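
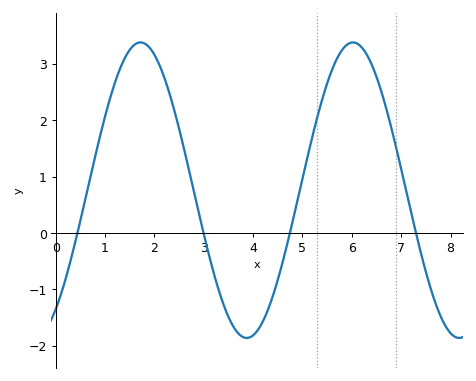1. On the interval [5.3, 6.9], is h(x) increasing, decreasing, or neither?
neither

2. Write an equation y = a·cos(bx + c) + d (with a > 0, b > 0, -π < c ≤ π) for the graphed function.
y = 2.62cos(1.5x - 2.5) + 0.76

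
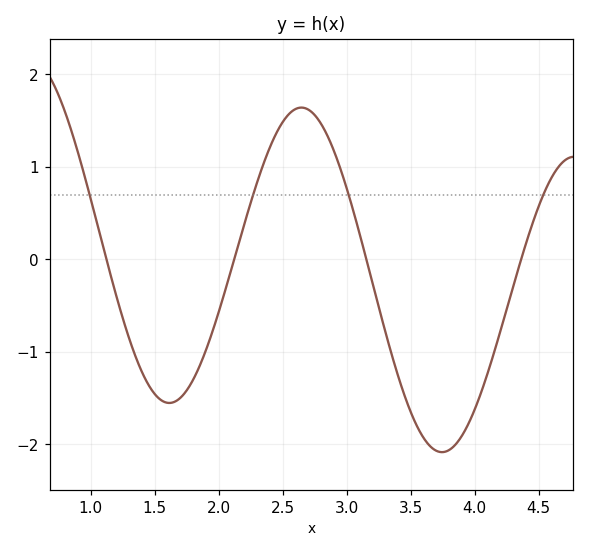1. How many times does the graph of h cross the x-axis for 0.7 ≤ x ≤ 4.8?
4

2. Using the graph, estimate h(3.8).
-2.07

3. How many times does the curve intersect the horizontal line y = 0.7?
4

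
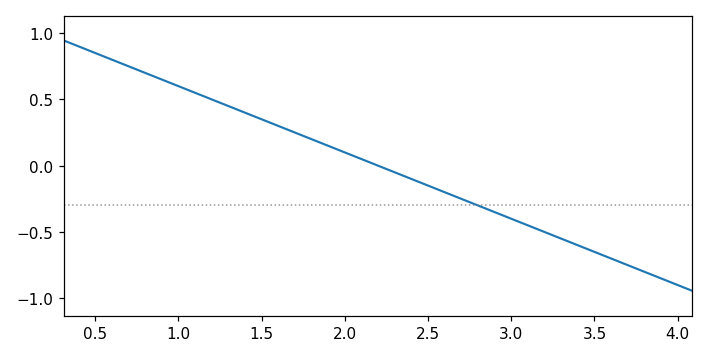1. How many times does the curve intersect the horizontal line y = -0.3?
1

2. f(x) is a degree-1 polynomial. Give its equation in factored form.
y = -0.5(x - 2.2)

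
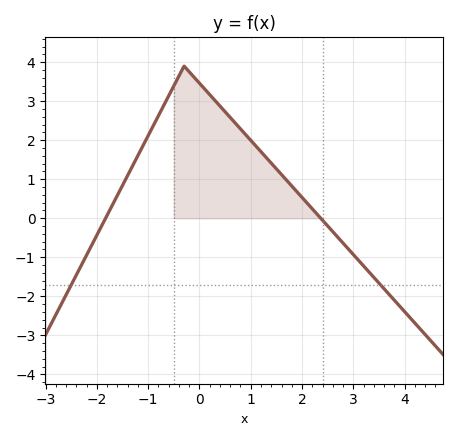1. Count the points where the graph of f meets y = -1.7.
2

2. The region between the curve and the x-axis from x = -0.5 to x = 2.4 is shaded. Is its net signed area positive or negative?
positive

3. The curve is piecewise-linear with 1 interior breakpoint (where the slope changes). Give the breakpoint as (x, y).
(-0.3, 3.9)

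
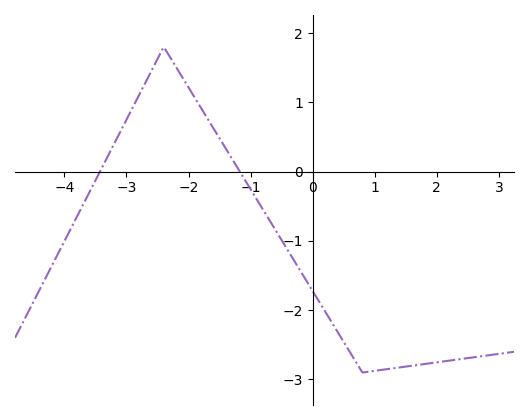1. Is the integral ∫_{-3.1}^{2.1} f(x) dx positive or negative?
negative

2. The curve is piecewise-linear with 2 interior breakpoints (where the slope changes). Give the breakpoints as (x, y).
(-2.4, 1.8); (0.8, -2.9)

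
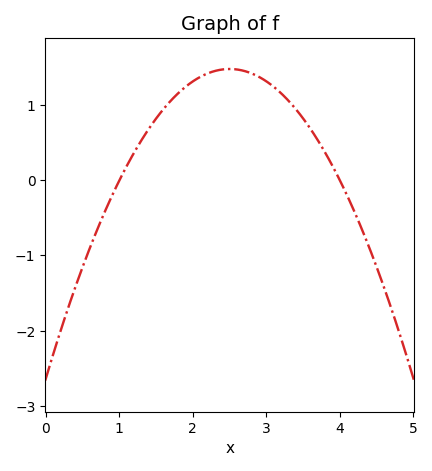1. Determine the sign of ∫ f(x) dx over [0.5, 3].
positive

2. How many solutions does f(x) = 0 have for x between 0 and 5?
2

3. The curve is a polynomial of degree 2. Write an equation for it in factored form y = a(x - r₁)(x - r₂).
y = -0.66(x - 1)(x - 4)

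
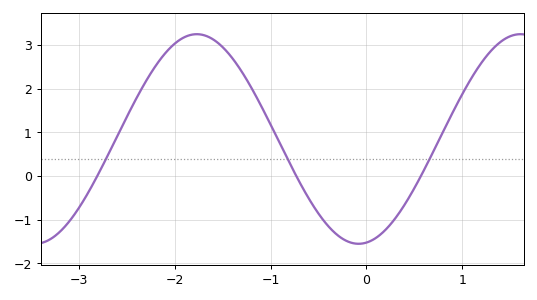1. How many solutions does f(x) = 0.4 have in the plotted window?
3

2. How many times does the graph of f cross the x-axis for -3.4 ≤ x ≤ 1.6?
3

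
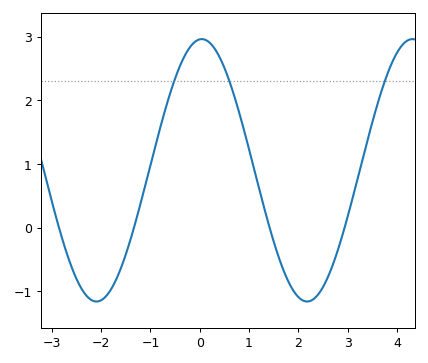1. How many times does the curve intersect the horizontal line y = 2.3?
3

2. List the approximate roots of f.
-2.8, -1.4, 1.4, 3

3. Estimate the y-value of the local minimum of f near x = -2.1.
-1.2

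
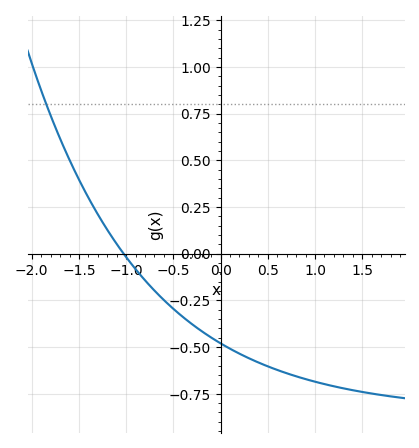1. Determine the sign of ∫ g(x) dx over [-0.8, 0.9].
negative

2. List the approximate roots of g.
-1.03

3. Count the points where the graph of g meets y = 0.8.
1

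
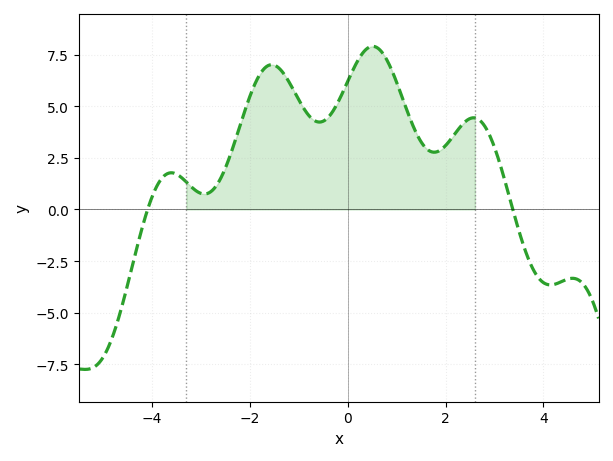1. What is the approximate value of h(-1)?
5.31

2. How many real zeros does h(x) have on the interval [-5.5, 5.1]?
2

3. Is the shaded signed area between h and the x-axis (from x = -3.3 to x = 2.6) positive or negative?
positive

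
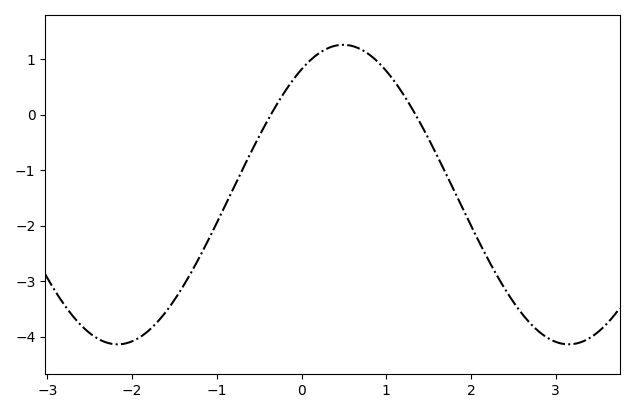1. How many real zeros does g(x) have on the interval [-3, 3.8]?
2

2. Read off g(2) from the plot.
-2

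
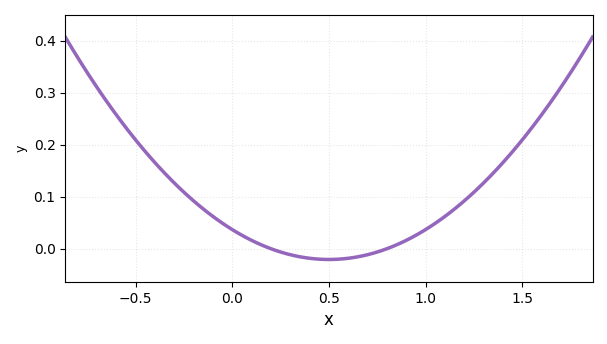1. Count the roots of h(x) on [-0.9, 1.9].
2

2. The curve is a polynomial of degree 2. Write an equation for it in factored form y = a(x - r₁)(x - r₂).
y = 0.23(x - 0.2)(x - 0.8)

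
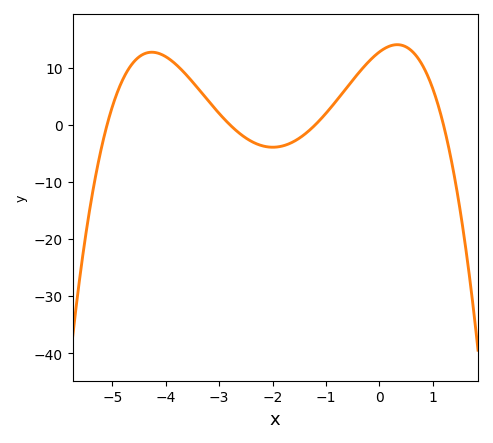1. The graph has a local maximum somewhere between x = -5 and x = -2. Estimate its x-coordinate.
-4.26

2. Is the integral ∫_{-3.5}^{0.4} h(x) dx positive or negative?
positive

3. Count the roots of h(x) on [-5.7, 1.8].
4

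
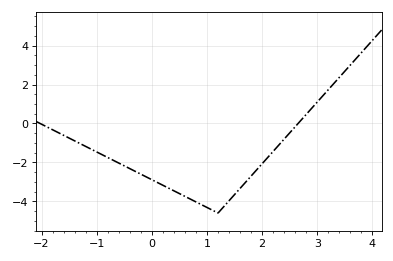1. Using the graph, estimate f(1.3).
-4.2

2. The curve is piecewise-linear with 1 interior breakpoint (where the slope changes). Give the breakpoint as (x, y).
(1.2, -4.6)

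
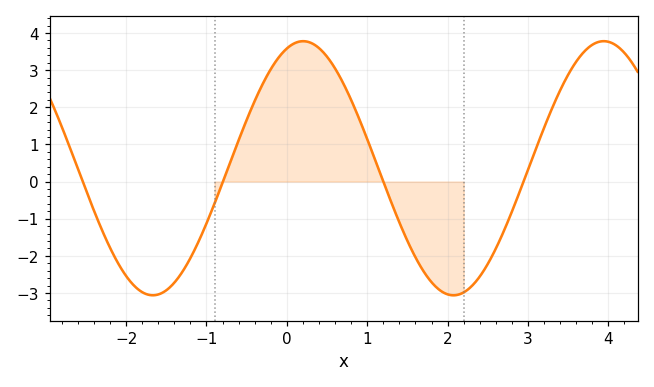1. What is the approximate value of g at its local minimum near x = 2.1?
-3.1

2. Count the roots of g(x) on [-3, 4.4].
4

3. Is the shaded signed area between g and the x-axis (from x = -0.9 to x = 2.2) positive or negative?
positive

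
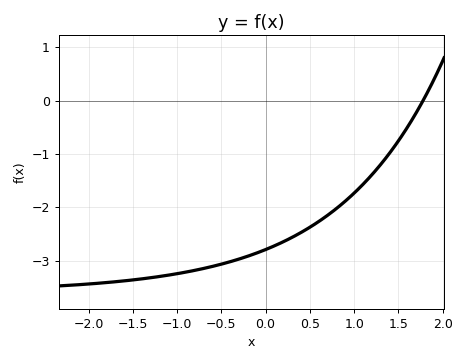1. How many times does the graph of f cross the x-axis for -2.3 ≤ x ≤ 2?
1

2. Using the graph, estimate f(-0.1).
-2.9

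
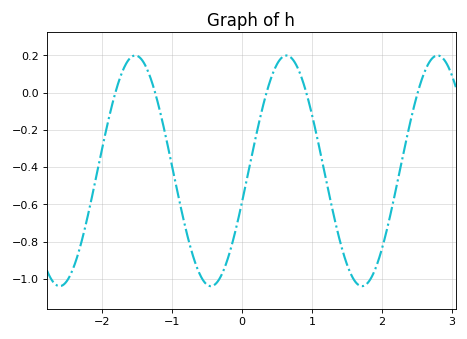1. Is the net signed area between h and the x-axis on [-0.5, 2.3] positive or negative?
negative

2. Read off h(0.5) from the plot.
0.16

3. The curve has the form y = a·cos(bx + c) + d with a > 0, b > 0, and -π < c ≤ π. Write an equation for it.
y = 0.62cos(2.9x - 1.8) - 0.42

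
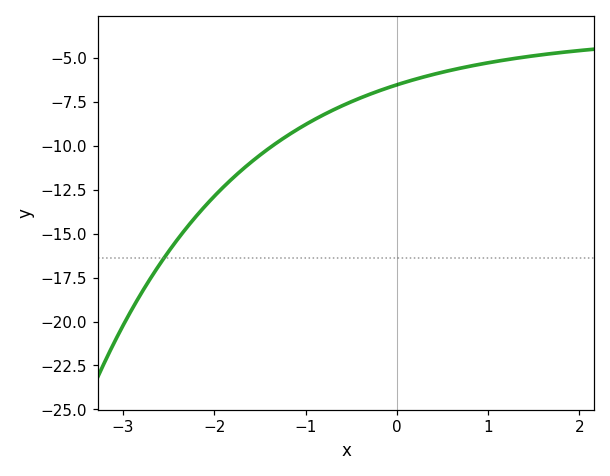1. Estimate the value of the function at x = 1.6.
-4.81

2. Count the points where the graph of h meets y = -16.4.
1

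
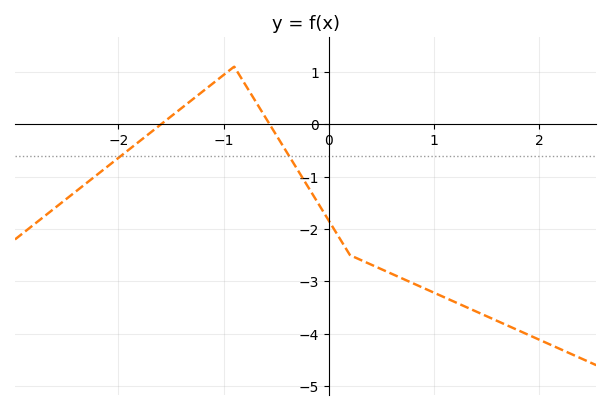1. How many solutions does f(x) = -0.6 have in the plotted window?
2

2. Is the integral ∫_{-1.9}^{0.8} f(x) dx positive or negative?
negative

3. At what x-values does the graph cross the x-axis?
-1.59, -0.564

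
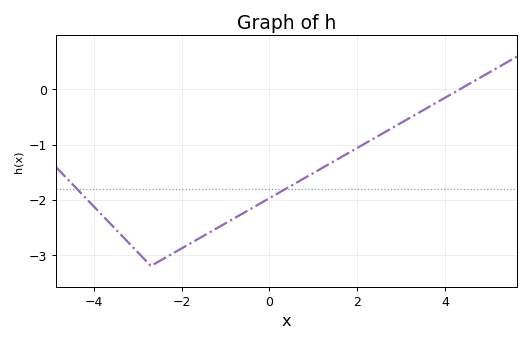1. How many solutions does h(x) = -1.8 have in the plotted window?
2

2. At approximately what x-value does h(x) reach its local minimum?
-2.6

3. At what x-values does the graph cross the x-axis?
4.4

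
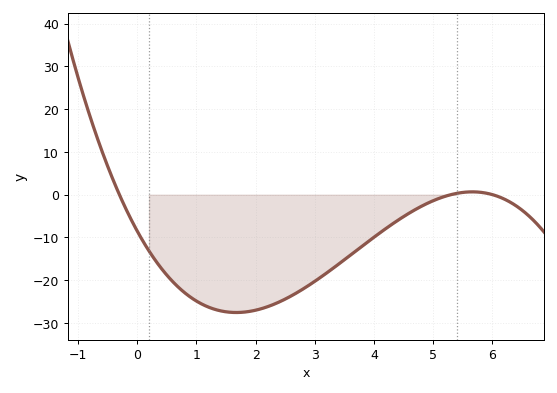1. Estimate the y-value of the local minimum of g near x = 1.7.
-27.6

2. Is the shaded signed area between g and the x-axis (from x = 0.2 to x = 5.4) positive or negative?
negative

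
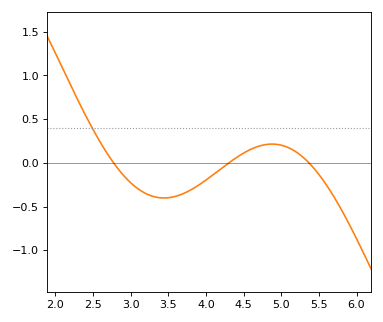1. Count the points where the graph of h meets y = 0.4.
1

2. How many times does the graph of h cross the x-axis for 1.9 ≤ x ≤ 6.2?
3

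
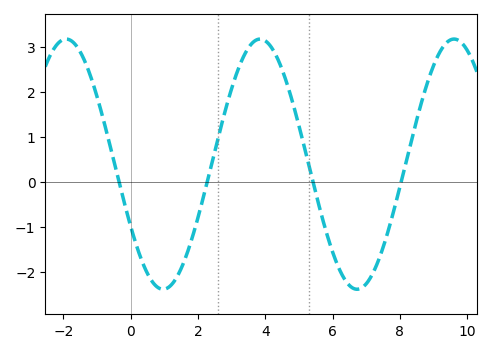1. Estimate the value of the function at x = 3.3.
2.69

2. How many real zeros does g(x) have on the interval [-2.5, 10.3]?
4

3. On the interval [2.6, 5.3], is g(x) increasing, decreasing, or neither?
neither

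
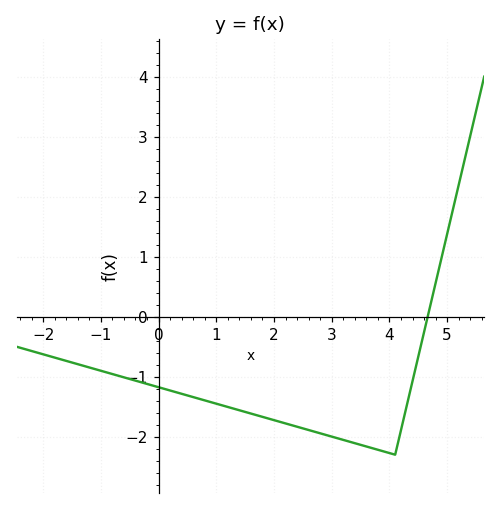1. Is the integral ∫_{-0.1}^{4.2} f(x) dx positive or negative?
negative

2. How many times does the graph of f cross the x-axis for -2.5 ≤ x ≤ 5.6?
1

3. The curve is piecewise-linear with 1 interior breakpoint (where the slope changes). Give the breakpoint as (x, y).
(4.1, -2.3)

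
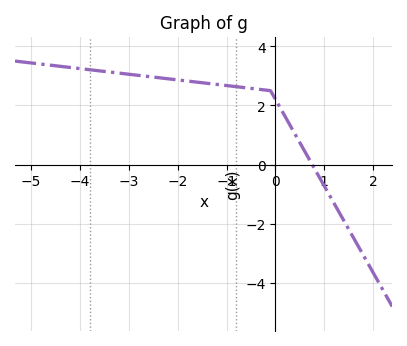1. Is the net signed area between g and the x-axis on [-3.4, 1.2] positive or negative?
positive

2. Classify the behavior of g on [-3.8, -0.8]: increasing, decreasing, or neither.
decreasing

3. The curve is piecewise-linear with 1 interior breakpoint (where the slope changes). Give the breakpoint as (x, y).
(-0.1, 2.5)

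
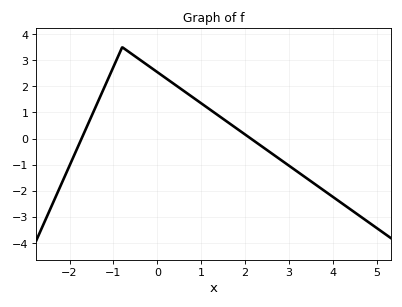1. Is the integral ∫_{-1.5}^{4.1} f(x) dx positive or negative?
positive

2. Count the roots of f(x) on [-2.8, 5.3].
2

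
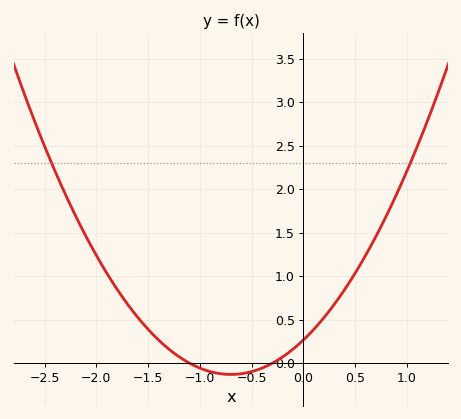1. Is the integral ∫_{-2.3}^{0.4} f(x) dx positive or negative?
positive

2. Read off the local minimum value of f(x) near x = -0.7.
-0.15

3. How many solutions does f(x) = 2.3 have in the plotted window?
2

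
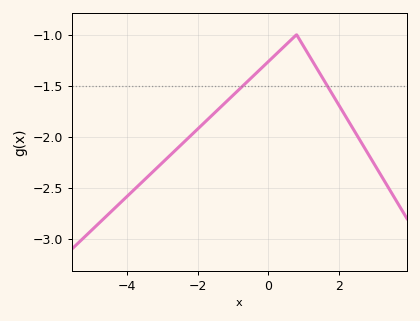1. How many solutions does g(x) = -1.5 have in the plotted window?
2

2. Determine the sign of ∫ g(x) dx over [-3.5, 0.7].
negative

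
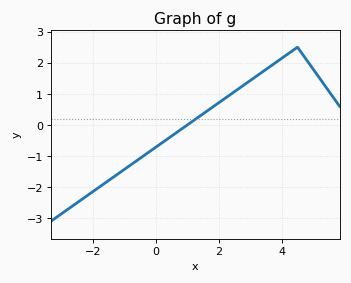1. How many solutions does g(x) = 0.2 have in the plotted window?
1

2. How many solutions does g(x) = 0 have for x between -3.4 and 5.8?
1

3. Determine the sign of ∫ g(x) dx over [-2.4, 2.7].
negative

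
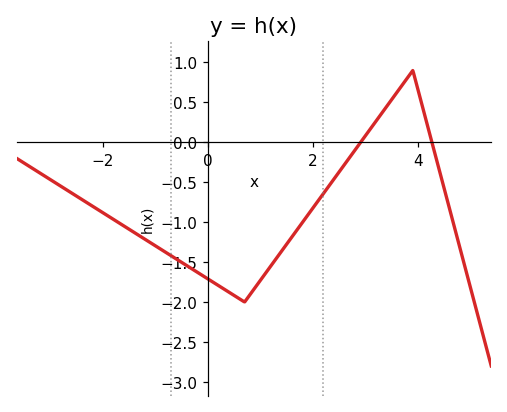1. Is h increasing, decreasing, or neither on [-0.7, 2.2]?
neither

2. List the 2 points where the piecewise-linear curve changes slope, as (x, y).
(0.7, -2); (3.9, 0.9)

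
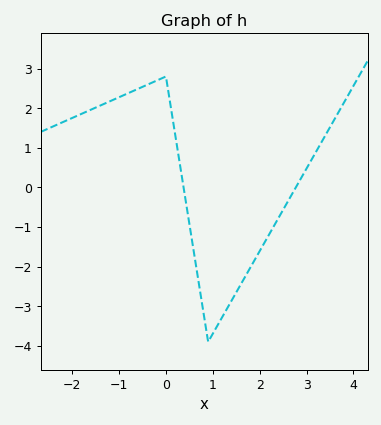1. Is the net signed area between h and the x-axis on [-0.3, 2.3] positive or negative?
negative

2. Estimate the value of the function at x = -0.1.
2.7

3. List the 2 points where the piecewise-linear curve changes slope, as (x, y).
(0, 2.8); (0.9, -3.9)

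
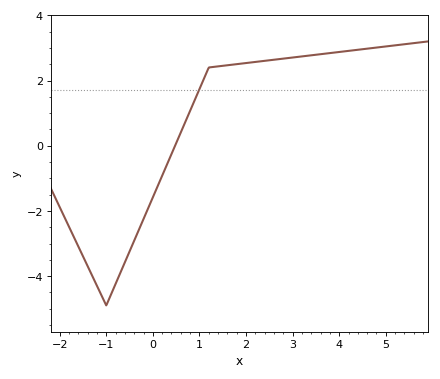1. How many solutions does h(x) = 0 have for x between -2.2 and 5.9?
1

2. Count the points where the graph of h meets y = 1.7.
1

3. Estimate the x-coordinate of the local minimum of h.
-1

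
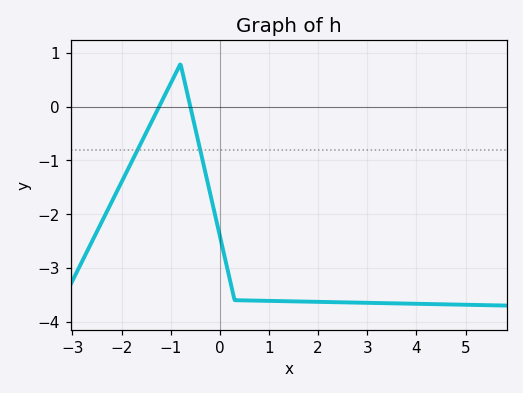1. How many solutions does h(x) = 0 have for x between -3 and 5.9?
2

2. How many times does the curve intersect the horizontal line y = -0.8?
2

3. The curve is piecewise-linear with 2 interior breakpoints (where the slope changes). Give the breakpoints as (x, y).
(-0.8, 0.8); (0.3, -3.6)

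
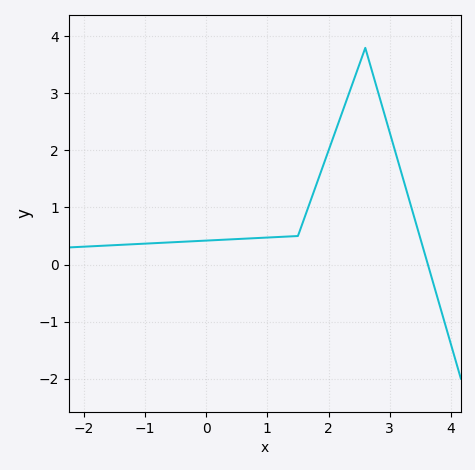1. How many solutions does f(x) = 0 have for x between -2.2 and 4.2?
1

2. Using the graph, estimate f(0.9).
0.5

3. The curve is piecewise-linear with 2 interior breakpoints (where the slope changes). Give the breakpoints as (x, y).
(1.5, 0.5); (2.6, 3.8)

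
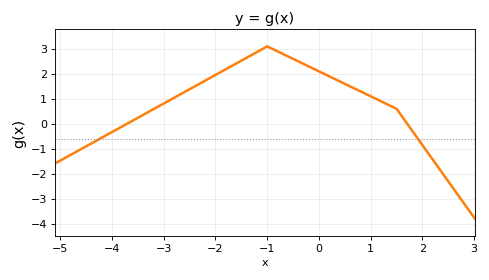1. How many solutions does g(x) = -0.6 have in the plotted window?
2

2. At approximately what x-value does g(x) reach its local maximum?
-0.999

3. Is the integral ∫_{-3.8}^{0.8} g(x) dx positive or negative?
positive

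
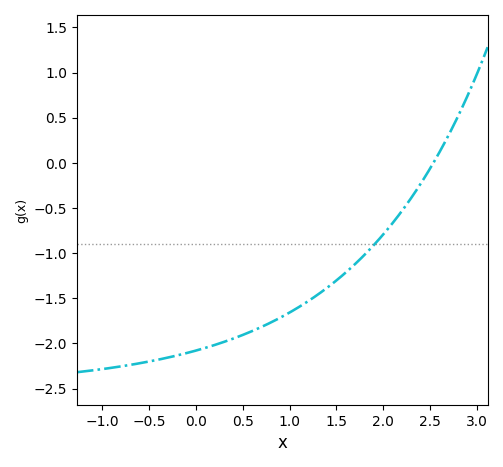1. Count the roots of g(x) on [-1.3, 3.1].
1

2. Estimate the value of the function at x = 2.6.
0.121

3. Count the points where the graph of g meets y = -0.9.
1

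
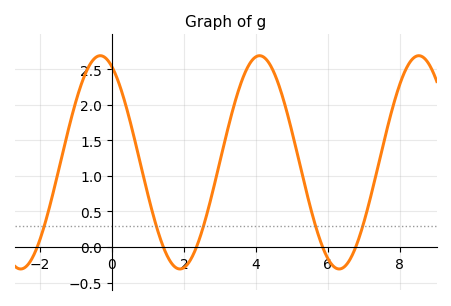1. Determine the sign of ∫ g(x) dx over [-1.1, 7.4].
positive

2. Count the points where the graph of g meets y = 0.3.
5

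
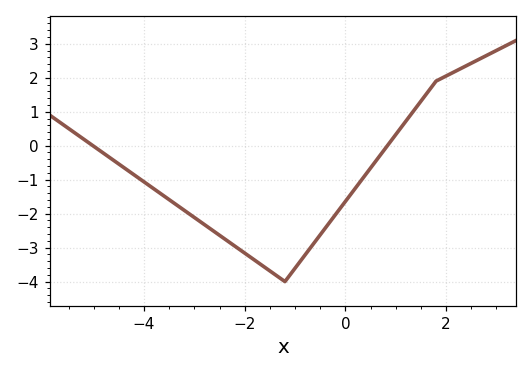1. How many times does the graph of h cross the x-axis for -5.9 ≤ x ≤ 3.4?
2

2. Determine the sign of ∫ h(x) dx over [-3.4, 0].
negative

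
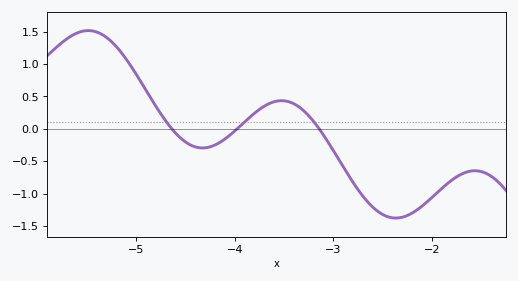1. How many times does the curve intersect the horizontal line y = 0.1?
3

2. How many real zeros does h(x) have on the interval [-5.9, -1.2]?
3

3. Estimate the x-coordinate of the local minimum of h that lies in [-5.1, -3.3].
-4.3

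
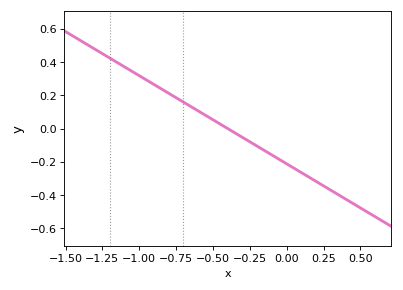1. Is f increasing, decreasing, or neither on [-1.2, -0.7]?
decreasing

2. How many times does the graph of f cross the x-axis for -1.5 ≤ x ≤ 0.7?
1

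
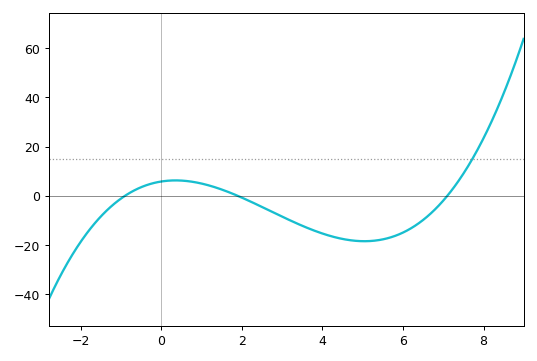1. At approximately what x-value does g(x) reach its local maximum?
0.4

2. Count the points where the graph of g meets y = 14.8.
1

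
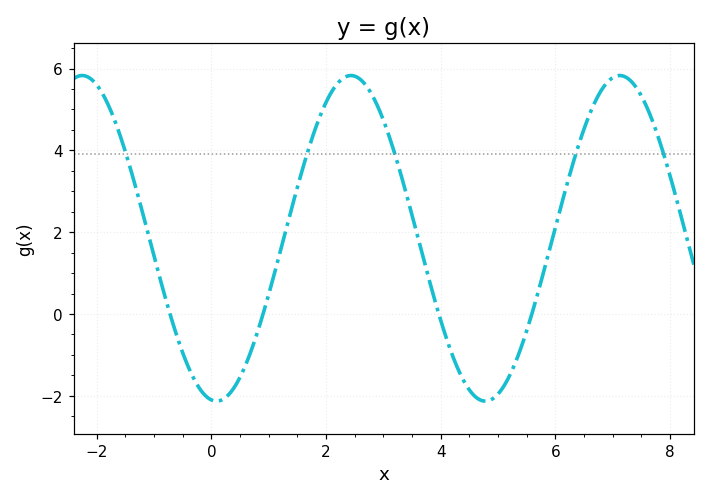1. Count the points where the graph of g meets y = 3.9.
5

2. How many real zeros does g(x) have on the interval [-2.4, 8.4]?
4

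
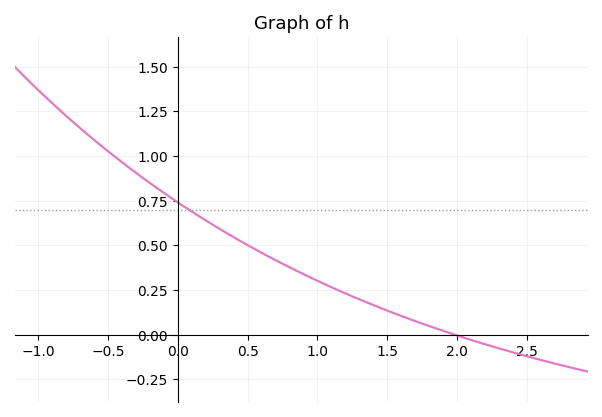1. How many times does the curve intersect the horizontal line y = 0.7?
1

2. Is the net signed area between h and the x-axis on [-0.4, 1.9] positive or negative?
positive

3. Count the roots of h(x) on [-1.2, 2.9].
1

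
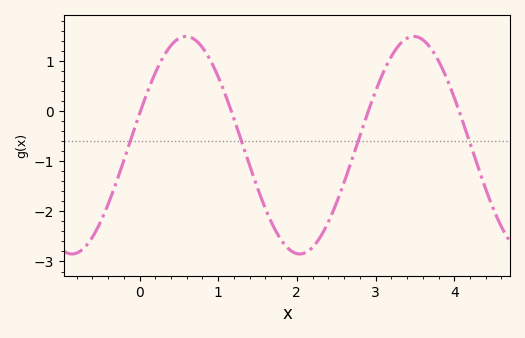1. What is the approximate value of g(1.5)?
-1.5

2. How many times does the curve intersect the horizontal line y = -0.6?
4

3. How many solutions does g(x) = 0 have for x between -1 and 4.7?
4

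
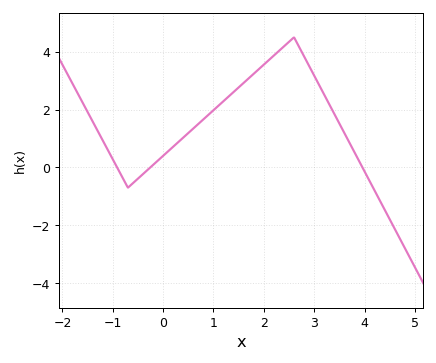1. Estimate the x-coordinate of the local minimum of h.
-0.7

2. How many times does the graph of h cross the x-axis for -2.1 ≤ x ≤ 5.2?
3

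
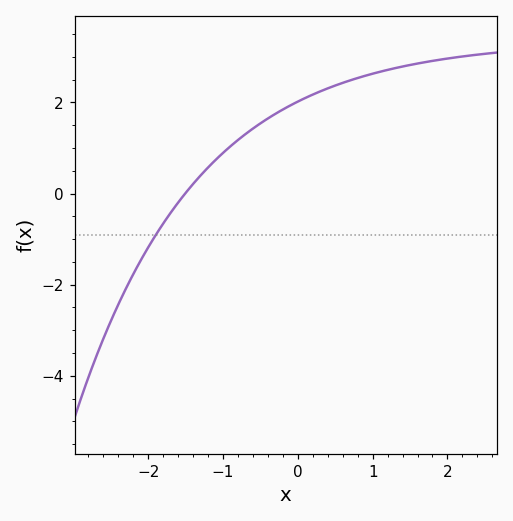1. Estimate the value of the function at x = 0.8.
2.54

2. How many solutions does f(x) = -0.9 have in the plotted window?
1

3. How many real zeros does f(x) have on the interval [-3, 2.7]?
1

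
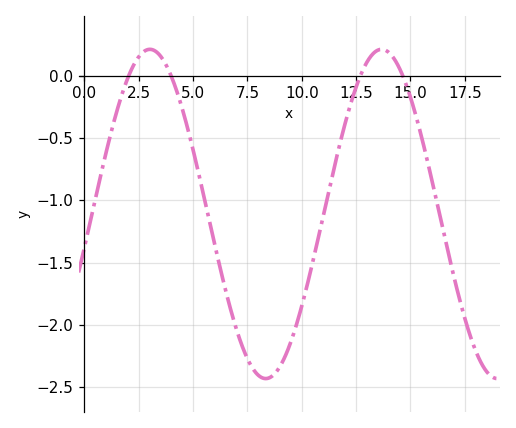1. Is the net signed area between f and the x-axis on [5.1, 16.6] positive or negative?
negative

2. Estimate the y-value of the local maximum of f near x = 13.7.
0.2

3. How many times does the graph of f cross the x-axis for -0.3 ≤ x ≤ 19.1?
4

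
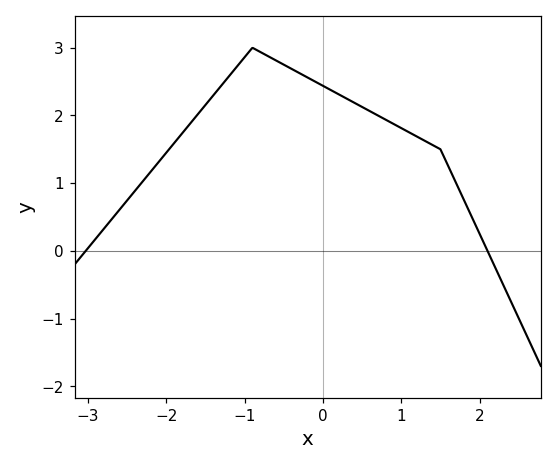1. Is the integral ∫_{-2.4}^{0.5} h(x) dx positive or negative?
positive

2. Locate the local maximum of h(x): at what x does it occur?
-0.9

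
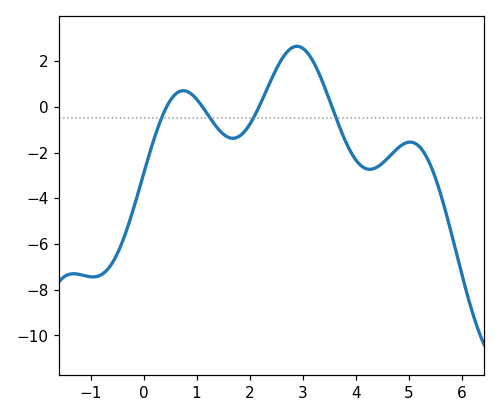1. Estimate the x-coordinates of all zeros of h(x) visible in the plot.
0.4, 1.2, 2.2, 3.6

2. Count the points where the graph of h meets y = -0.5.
4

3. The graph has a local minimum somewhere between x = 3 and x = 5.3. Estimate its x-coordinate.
4.2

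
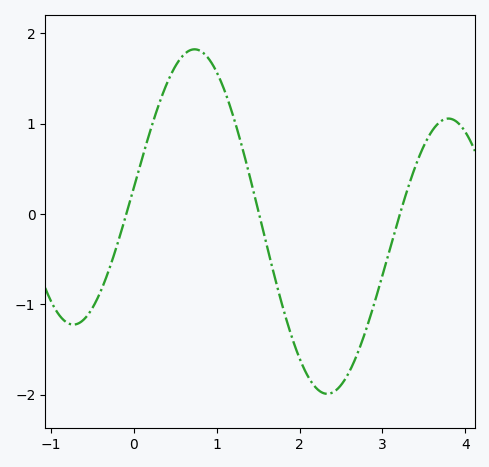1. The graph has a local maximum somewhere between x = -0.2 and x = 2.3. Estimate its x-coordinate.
0.7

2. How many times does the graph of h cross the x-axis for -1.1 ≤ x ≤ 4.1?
3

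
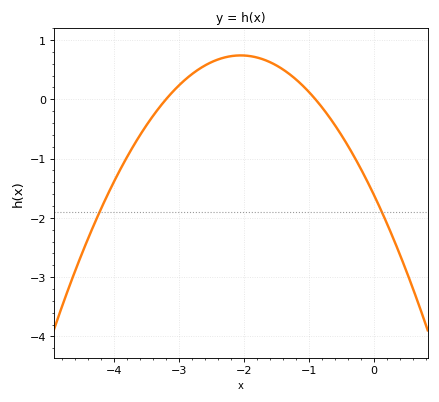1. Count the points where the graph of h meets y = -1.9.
2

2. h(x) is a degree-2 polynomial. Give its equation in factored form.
y = -0.56(x + 3.2)(x + 0.9)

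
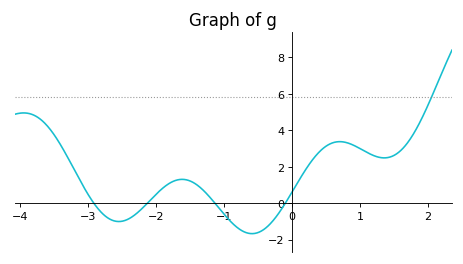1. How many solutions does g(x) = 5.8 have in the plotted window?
1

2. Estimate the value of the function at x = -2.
0.4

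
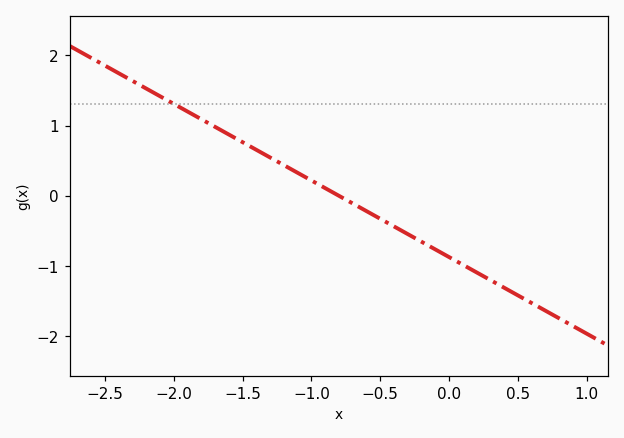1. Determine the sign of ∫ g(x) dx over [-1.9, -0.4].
positive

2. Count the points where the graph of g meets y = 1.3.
1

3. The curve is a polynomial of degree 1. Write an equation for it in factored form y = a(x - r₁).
y = -1.09(x + 0.8)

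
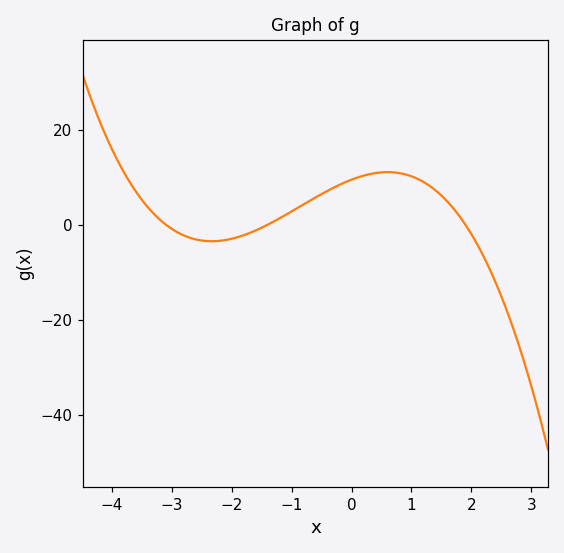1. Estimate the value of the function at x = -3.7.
8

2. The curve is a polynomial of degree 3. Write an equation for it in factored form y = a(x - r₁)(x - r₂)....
y = -1.15(x + 3.1)(x + 1.4)(x - 1.9)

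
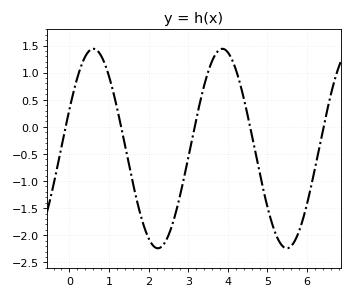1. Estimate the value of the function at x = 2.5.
-2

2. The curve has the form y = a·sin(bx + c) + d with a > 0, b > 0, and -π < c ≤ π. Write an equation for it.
y = 1.84sin(1.9x + 0.4) - 0.4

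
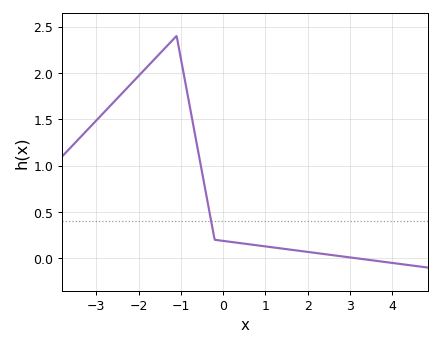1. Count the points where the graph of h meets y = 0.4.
1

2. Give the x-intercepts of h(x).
3.2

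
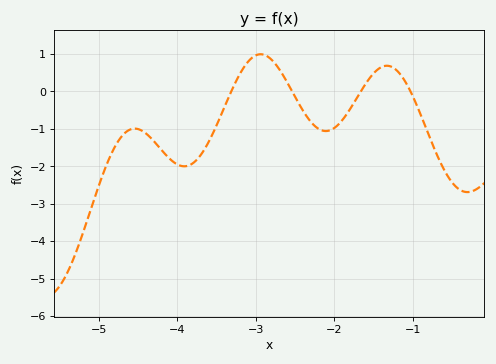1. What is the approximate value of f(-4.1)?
-1.79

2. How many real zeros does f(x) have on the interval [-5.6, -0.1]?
4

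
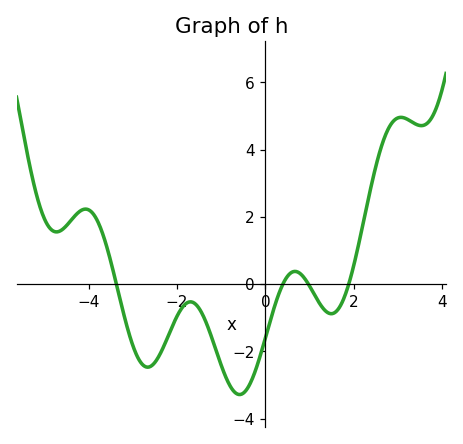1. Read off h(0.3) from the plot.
-0.2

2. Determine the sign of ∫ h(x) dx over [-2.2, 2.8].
negative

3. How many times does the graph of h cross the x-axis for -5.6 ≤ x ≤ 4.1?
4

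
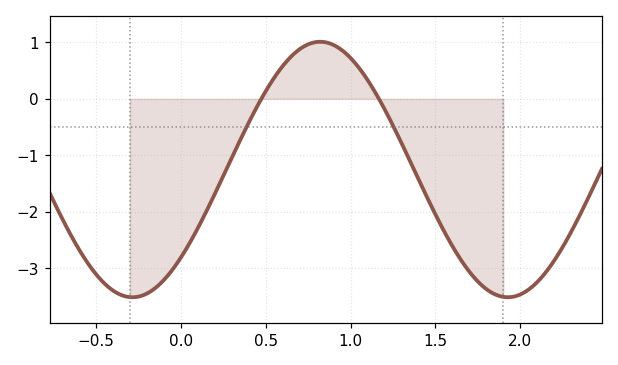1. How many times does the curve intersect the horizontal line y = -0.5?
2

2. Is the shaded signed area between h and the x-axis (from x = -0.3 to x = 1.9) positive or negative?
negative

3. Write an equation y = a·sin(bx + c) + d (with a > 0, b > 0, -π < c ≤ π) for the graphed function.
y = 2.26sin(2.8x - 0.76) - 1.25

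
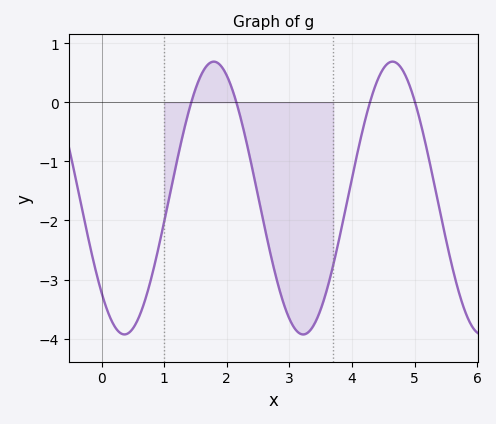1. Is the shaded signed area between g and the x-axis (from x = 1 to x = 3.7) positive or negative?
negative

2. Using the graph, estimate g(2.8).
-3.01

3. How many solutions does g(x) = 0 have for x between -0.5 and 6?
4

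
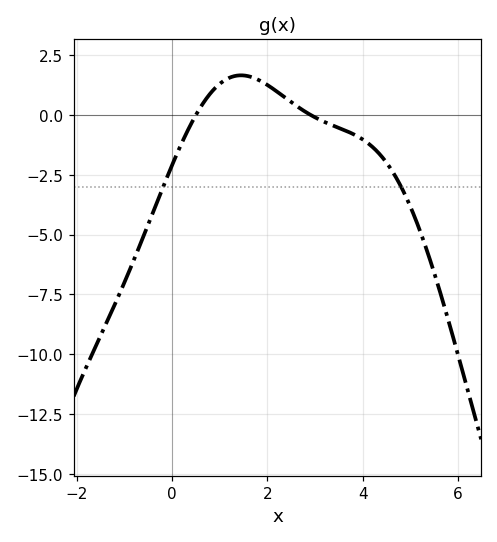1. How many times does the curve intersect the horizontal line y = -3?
2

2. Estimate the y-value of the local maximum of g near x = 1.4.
1.66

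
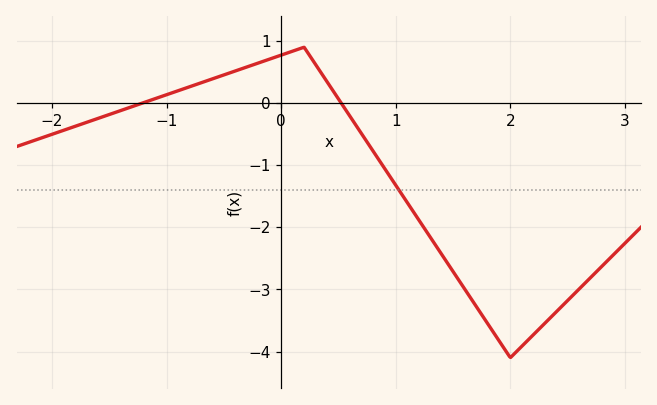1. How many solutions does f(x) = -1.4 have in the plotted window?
1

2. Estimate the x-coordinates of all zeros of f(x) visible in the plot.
-1.2, 0.5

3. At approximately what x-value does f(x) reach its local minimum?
2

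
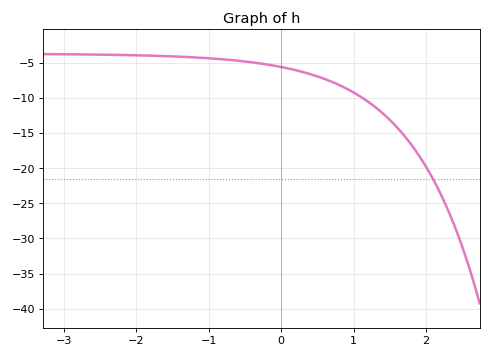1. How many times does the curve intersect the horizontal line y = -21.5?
1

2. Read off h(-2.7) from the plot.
-3.83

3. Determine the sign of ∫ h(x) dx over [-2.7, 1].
negative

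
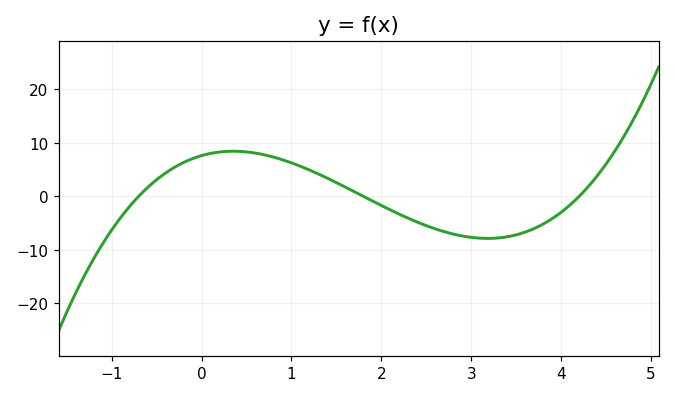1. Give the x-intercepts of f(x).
-0.7, 1.8, 4.2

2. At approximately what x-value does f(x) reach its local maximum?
0.353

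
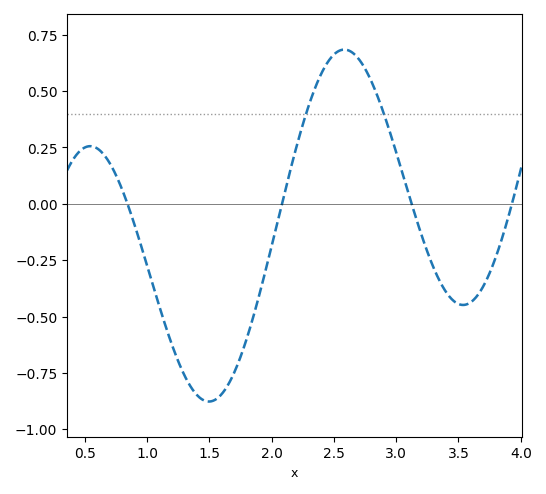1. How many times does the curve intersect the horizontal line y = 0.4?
2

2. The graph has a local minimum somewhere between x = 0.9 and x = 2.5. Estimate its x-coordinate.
1.5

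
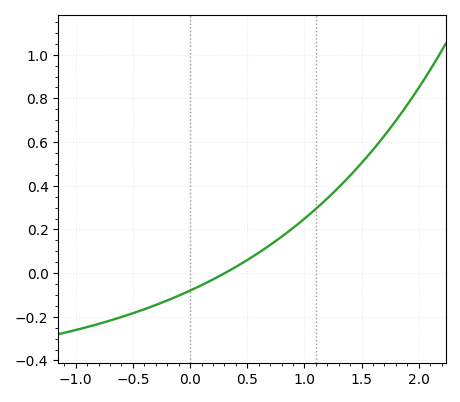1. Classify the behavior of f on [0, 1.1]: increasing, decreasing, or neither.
increasing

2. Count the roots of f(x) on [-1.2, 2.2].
1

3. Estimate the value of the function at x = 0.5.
0.06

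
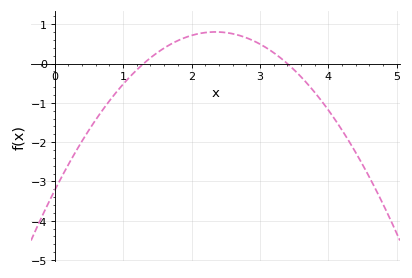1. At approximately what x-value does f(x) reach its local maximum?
2.35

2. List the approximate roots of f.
1.3, 3.4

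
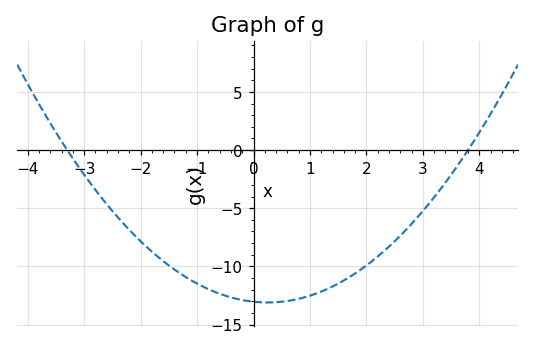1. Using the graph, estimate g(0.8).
-12.8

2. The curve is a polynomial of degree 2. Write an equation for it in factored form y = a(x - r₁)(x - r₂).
y = 1.04(x + 3.3)(x - 3.8)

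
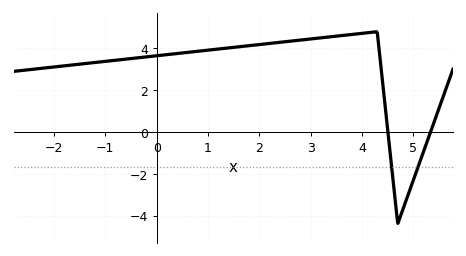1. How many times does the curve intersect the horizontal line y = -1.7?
2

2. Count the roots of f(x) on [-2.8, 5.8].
2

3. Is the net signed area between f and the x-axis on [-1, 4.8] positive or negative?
positive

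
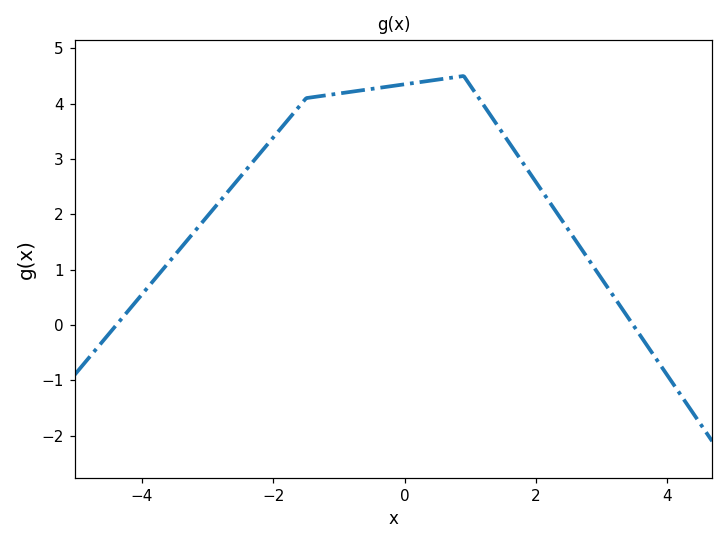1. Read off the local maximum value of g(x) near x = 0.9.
4.5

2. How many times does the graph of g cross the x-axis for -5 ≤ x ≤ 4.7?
2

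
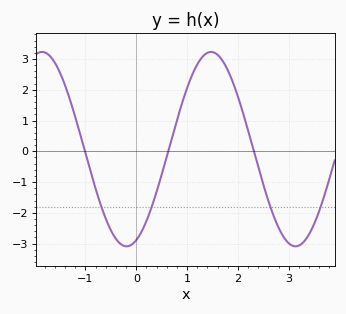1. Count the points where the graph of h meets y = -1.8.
4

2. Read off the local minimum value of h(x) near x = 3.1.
-3.1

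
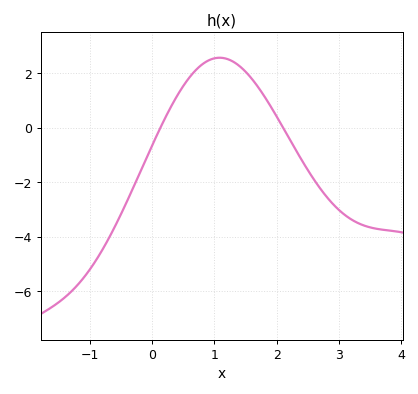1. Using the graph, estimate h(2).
0.399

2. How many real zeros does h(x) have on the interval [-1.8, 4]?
2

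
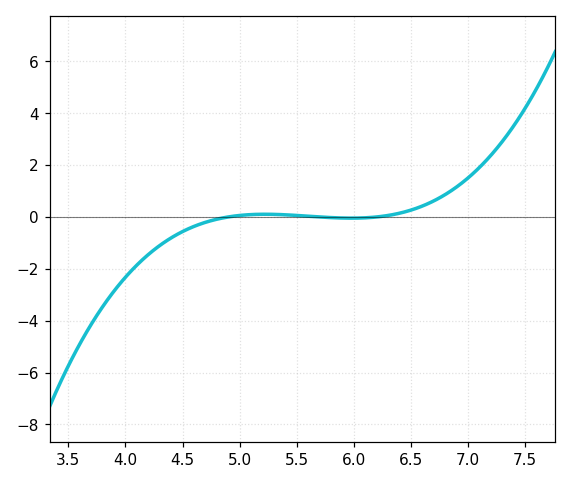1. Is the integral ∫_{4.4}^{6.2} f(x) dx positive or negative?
negative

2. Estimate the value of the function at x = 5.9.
0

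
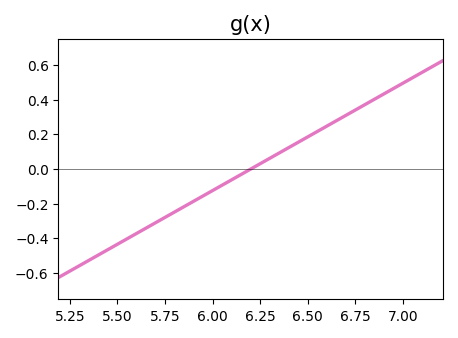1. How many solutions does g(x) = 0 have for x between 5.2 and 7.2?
1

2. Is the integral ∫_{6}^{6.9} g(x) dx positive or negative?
positive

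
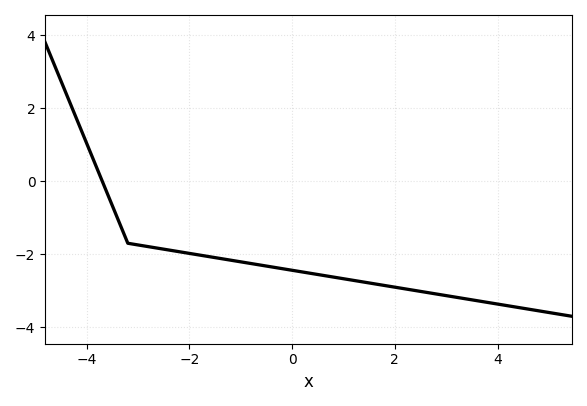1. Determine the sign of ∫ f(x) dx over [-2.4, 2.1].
negative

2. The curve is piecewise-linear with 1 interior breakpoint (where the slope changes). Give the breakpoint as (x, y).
(-3.2, -1.7)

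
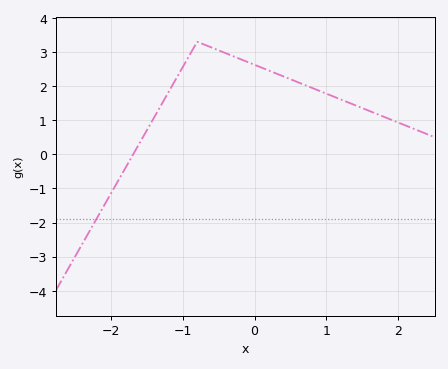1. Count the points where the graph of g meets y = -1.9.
1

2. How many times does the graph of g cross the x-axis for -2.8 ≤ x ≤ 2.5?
1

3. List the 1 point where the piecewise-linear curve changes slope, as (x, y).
(-0.8, 3.3)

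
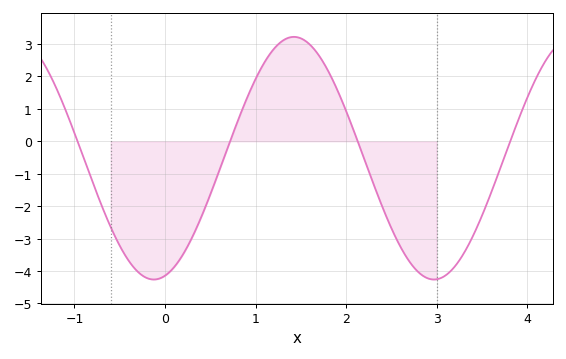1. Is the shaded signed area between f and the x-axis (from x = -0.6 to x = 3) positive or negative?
negative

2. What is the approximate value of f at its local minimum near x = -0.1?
-4.3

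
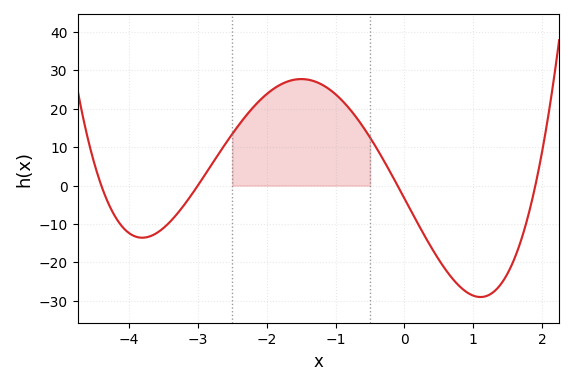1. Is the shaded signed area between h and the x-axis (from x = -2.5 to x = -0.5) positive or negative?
positive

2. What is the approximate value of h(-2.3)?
18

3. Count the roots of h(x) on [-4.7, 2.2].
4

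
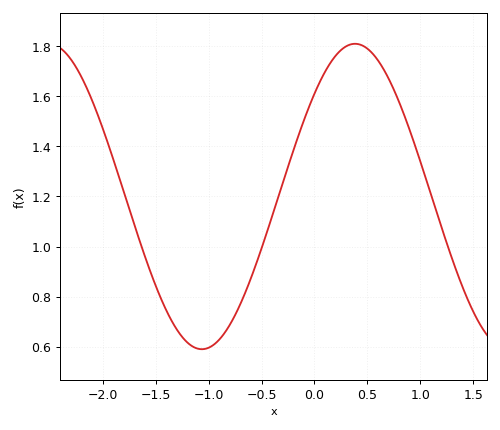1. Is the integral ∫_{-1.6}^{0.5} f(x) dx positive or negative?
positive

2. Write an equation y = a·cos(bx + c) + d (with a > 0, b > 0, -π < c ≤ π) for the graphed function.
y = 0.61cos(2.17x - 0.832) + 1.2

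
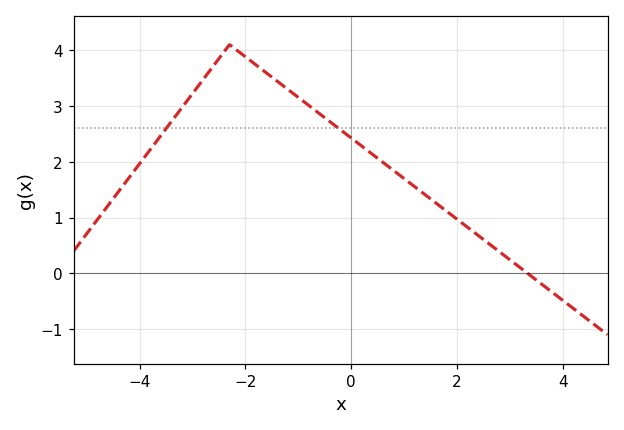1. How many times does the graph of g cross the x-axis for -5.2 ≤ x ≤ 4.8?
1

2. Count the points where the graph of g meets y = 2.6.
2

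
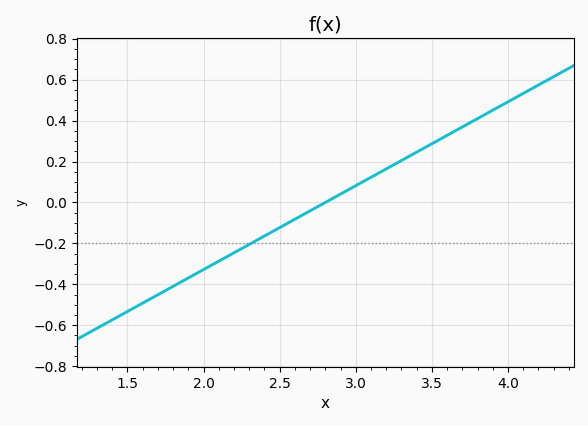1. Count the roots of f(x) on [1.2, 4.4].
1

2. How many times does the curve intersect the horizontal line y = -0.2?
1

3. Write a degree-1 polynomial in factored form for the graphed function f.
y = 0.41(x - 2.8)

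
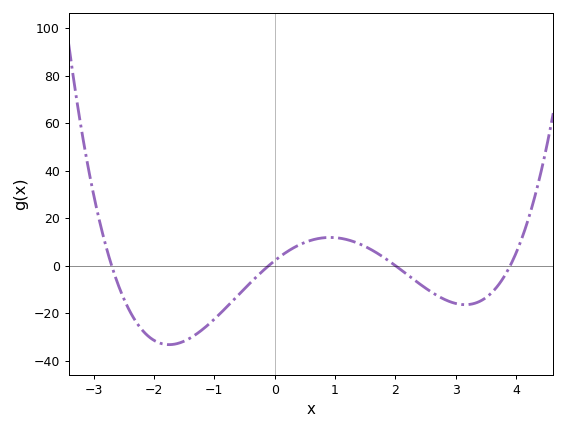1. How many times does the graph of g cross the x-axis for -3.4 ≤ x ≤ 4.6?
4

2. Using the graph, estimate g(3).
-15.9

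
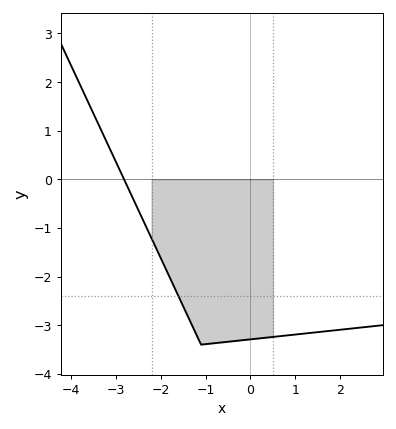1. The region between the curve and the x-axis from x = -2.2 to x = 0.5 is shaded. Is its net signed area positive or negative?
negative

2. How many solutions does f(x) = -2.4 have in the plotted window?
1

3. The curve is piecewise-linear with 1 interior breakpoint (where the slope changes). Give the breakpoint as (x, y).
(-1.1, -3.4)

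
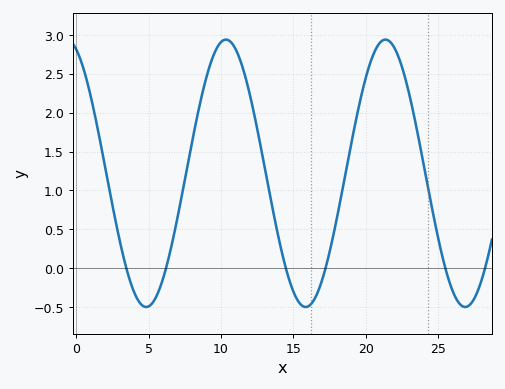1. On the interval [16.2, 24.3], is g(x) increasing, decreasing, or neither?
neither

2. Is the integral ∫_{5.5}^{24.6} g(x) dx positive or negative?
positive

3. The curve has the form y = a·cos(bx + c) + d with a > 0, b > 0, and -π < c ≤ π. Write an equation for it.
y = 1.72cos(0.57x + 0.392) + 1.22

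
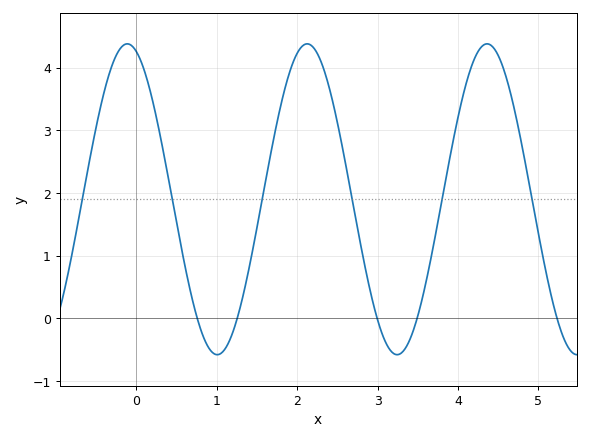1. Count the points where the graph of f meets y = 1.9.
6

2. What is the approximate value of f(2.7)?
1.8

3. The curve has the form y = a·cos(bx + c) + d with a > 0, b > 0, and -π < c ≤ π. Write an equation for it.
y = 2.48cos(2.8x + 0.31) + 1.9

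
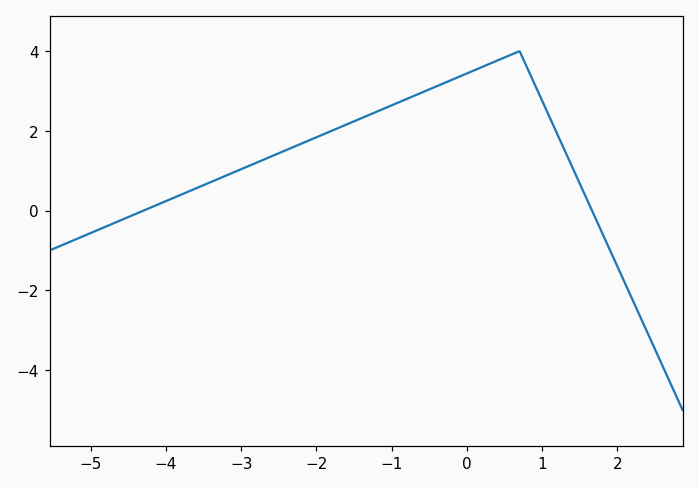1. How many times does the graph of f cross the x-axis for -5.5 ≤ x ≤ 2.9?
2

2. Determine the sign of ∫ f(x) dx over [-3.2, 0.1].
positive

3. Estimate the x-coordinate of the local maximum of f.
0.7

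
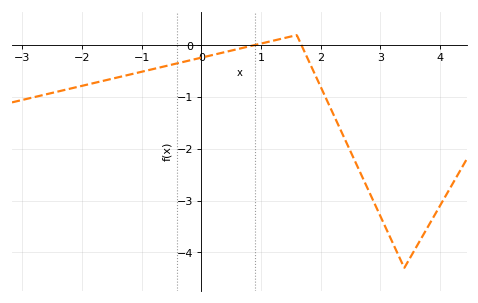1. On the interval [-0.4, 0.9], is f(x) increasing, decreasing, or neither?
increasing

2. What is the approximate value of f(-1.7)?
-0.699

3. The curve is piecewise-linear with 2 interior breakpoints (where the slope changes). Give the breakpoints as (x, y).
(1.6, 0.2); (3.4, -4.3)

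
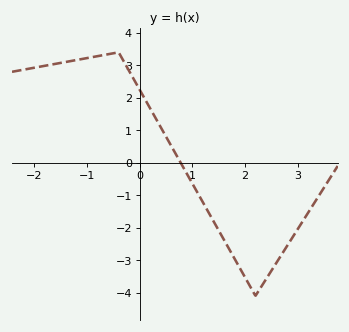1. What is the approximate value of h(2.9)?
-2.31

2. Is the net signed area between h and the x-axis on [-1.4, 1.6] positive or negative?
positive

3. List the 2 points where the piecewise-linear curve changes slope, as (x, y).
(-0.4, 3.4); (2.2, -4.1)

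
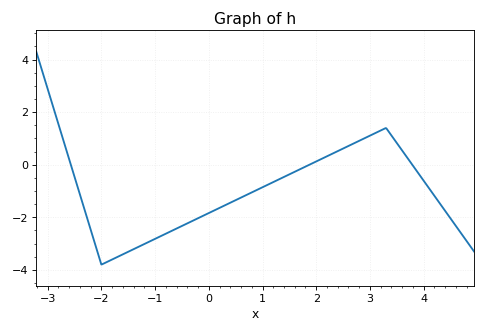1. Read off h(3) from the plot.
1.2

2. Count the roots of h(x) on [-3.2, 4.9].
3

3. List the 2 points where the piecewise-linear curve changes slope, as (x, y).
(-2, -3.8); (3.3, 1.4)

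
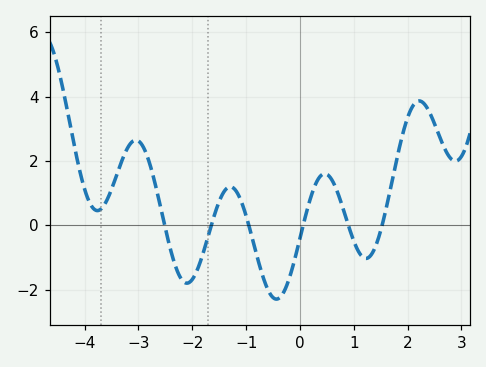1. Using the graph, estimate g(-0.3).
-2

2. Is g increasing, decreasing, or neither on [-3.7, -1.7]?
neither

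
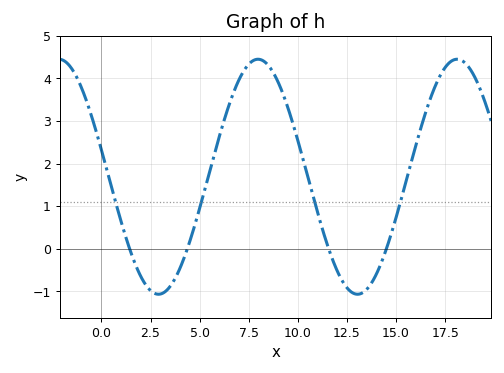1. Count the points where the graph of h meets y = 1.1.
4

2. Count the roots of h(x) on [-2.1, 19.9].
4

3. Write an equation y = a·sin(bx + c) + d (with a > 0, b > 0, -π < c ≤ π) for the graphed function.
y = 2.76sin(0.62x + 2.91) + 1.69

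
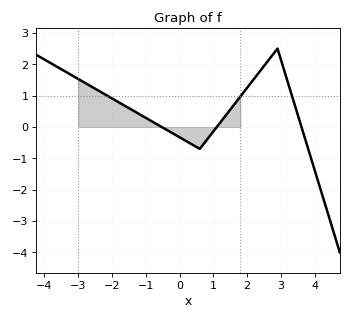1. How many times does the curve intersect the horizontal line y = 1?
3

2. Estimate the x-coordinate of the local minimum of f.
0.598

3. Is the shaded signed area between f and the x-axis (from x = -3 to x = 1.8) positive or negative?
positive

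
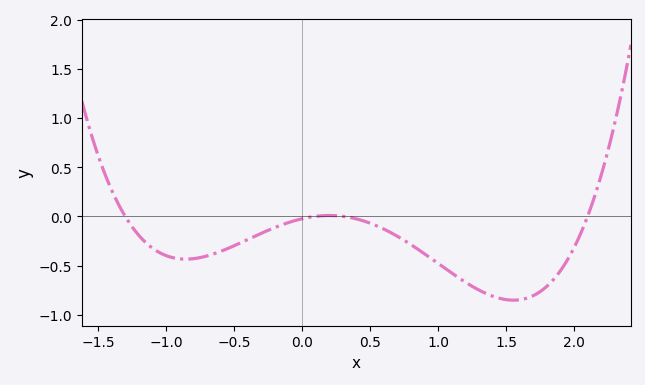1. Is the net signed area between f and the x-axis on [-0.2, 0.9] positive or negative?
negative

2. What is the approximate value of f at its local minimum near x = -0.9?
-0.435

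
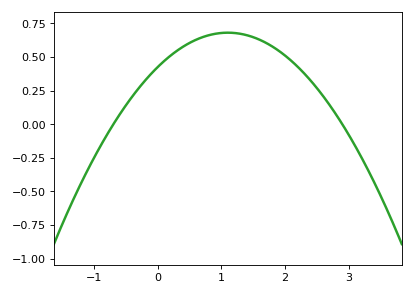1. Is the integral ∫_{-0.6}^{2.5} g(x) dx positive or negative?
positive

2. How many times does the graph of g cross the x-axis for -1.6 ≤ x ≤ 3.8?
2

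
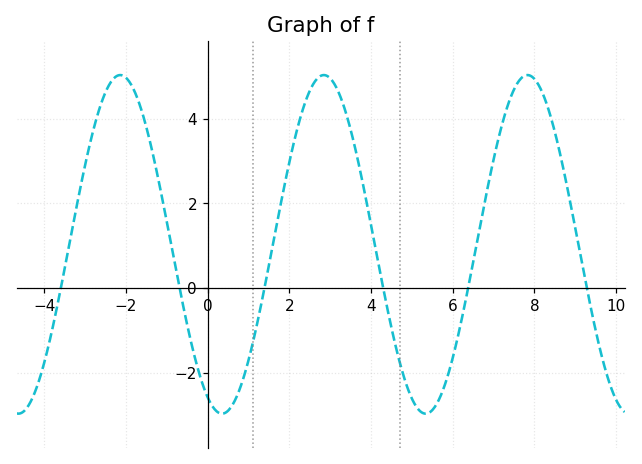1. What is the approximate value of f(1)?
-1.8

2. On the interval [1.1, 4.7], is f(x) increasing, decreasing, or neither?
neither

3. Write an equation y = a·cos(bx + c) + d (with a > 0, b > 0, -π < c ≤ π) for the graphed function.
y = 4cos(1.3x + 2.7) + 1.03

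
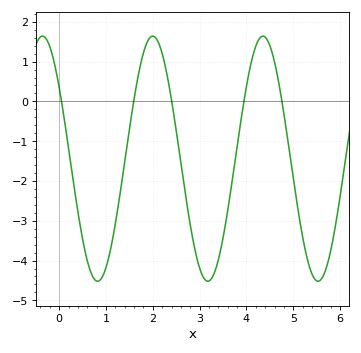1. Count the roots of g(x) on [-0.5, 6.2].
5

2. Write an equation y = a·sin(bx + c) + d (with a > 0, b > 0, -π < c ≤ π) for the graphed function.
y = 3.08sin(2.67x + 2.52) - 1.44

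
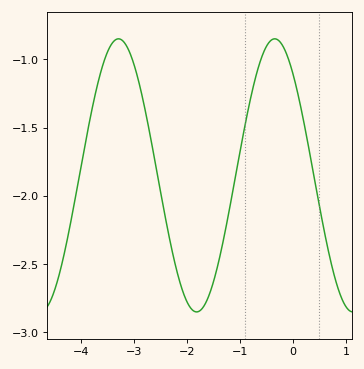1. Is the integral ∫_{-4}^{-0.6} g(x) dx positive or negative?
negative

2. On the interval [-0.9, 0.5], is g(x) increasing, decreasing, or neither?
neither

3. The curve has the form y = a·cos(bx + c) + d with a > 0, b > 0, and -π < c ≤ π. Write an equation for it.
y = 1cos(2.13x + 0.732) - 1.85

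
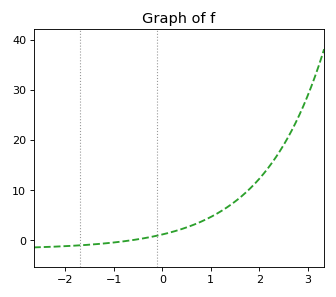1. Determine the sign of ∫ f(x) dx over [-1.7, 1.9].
positive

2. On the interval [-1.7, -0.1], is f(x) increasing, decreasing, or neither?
increasing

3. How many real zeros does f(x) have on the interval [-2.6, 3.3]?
1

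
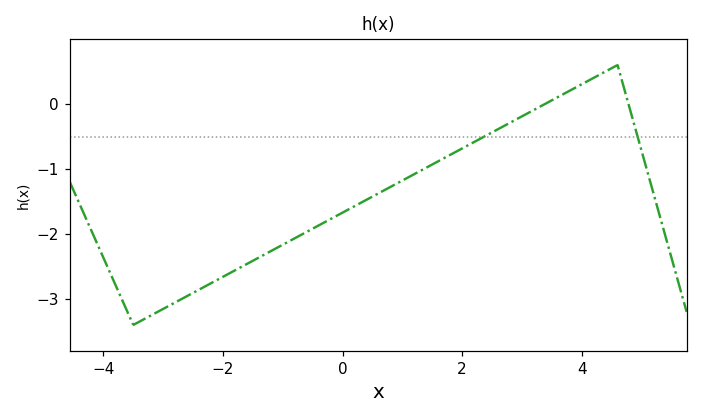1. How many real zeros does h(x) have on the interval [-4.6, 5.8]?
2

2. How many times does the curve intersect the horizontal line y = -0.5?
2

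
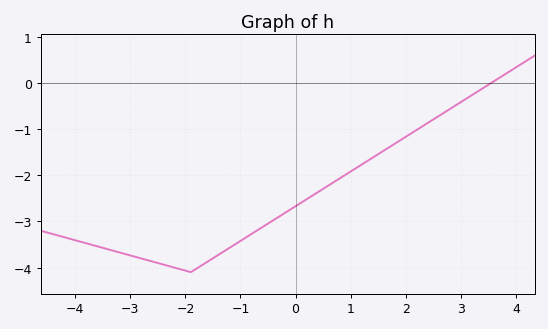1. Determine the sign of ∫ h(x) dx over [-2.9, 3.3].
negative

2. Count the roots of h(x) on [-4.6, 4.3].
1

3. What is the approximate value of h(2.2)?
-1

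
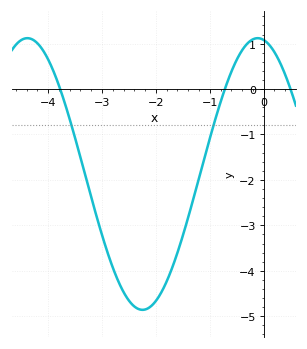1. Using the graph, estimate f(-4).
0.656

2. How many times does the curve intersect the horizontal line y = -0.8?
2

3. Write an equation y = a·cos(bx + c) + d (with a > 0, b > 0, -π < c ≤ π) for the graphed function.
y = 2.99cos(1.47x + 0.162) - 1.87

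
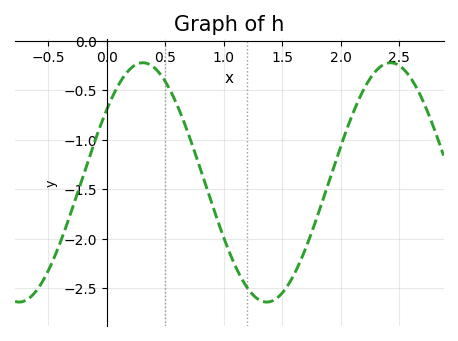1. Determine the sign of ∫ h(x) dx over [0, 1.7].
negative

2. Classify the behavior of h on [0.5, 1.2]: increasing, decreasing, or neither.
decreasing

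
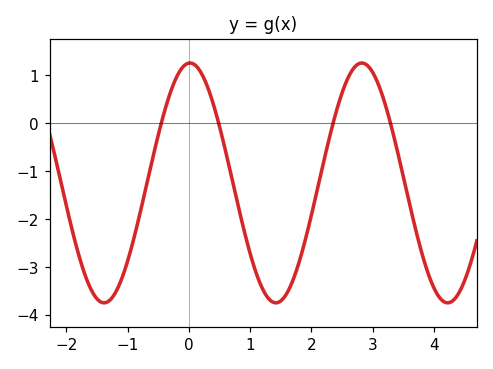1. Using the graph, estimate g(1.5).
-3.71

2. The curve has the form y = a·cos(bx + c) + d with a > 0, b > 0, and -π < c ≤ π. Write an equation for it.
y = 2.5cos(2.24x - 0.04) - 1.25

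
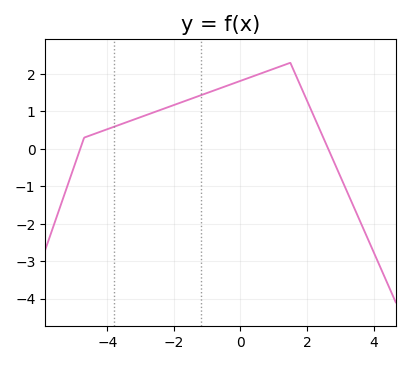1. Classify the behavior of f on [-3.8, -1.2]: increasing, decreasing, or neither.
increasing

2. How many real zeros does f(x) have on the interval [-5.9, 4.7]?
2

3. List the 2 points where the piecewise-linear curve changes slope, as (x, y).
(-4.7, 0.3); (1.5, 2.3)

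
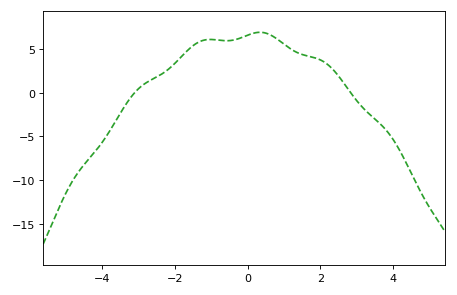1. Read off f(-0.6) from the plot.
6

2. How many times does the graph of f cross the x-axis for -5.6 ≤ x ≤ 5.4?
2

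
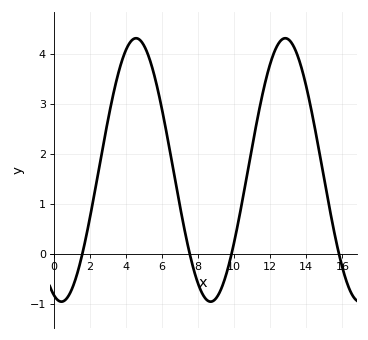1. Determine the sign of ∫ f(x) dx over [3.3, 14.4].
positive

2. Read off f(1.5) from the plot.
-0.14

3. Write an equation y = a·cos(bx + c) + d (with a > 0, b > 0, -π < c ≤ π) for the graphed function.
y = 2.64cos(0.76x + 2.81) + 1.68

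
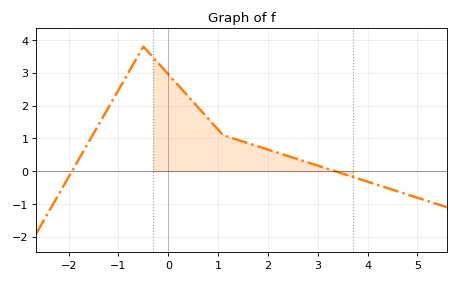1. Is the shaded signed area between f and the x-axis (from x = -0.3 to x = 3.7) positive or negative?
positive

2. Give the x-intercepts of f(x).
-1.93, 3.35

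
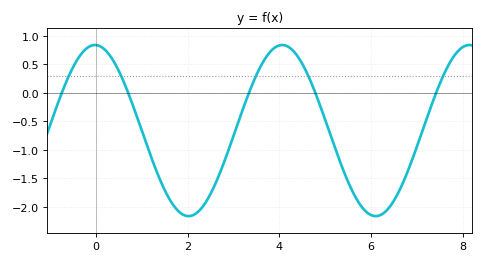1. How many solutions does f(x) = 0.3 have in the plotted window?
5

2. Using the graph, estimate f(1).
-0.659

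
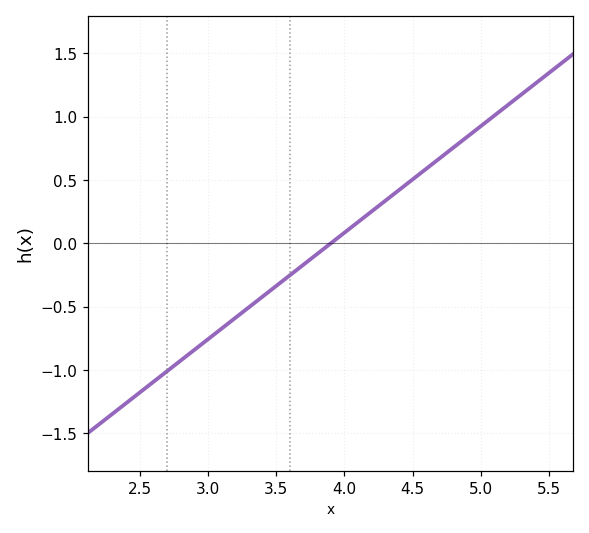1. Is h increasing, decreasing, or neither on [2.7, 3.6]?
increasing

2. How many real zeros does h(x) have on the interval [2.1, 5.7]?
1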